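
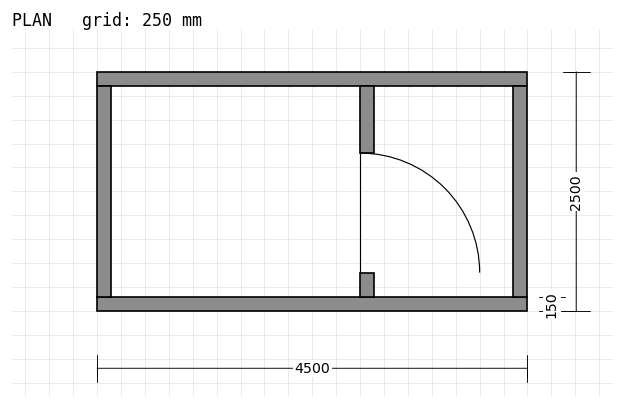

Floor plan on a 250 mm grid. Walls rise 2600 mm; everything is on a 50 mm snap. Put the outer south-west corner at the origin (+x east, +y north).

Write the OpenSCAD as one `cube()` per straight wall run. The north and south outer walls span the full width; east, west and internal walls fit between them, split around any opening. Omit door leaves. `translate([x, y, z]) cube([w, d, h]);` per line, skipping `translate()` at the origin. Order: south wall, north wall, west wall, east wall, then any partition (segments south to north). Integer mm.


cube([4500, 150, 2600]);
translate([0, 2350, 0]) cube([4500, 150, 2600]);
translate([0, 150, 0]) cube([150, 2200, 2600]);
translate([4350, 150, 0]) cube([150, 2200, 2600]);
translate([2750, 150, 0]) cube([150, 250, 2600]);
translate([2750, 1650, 0]) cube([150, 700, 2600]);


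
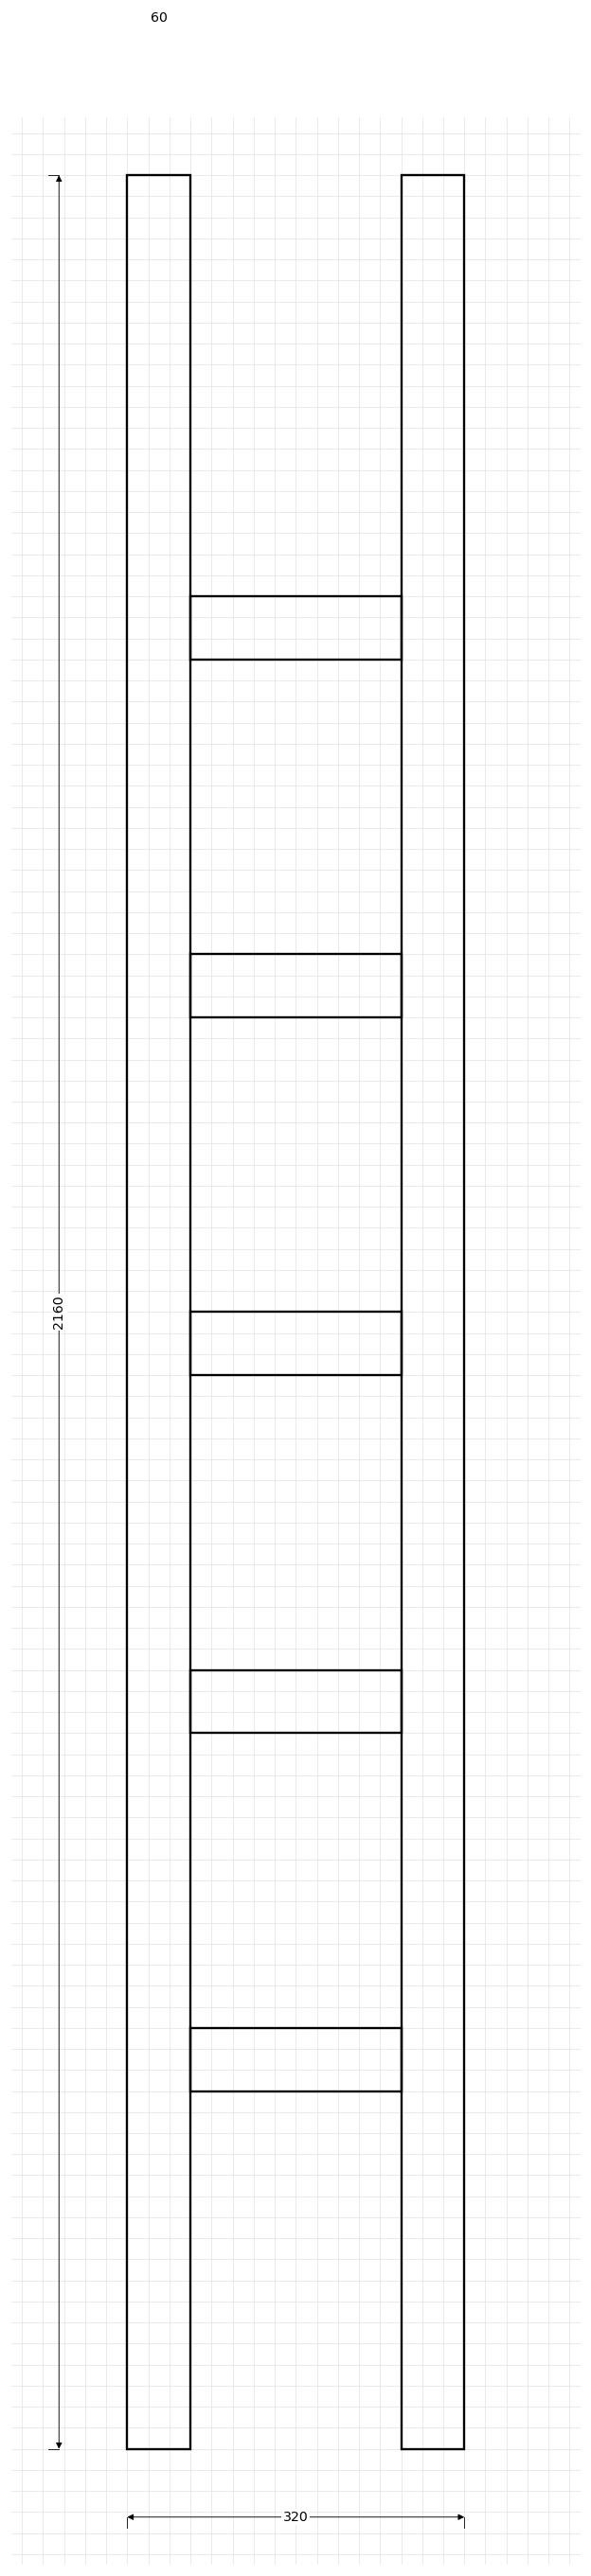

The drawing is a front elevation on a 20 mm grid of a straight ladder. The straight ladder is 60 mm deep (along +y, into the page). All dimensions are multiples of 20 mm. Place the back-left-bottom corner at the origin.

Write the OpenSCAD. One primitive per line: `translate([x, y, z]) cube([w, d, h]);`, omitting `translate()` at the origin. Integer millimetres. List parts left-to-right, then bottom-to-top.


cube([60, 60, 2160]);
translate([60, 0, 340]) cube([200, 60, 60]);
translate([60, 0, 680]) cube([200, 60, 60]);
translate([60, 0, 1020]) cube([200, 60, 60]);
translate([60, 0, 1360]) cube([200, 60, 60]);
translate([60, 0, 1700]) cube([200, 60, 60]);
translate([260, 0, 0]) cube([60, 60, 2160]);


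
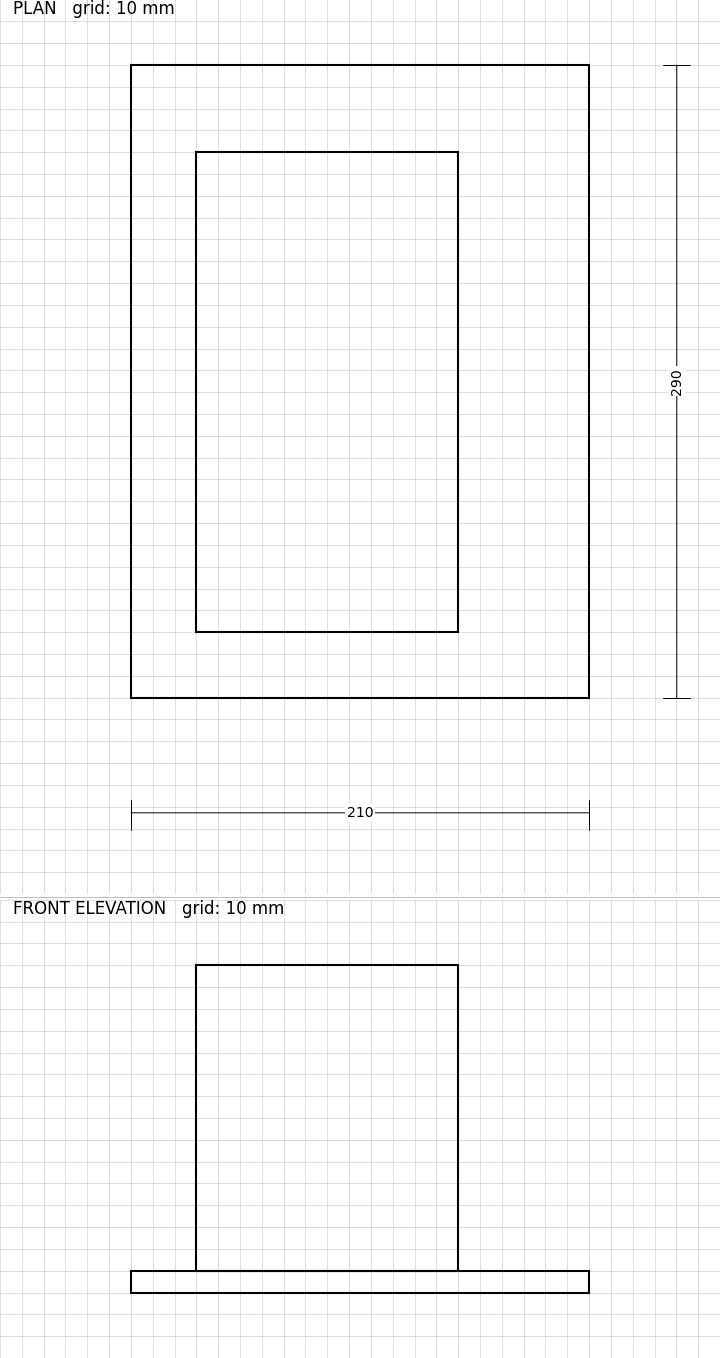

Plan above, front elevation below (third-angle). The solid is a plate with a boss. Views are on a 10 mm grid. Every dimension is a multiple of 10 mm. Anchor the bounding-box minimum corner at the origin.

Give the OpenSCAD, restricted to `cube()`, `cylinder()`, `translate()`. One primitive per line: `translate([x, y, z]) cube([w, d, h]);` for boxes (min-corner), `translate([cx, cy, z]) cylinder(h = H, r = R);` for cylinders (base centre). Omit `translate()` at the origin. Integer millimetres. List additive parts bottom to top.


cube([210, 290, 10]);
translate([30, 30, 10]) cube([120, 220, 140]);


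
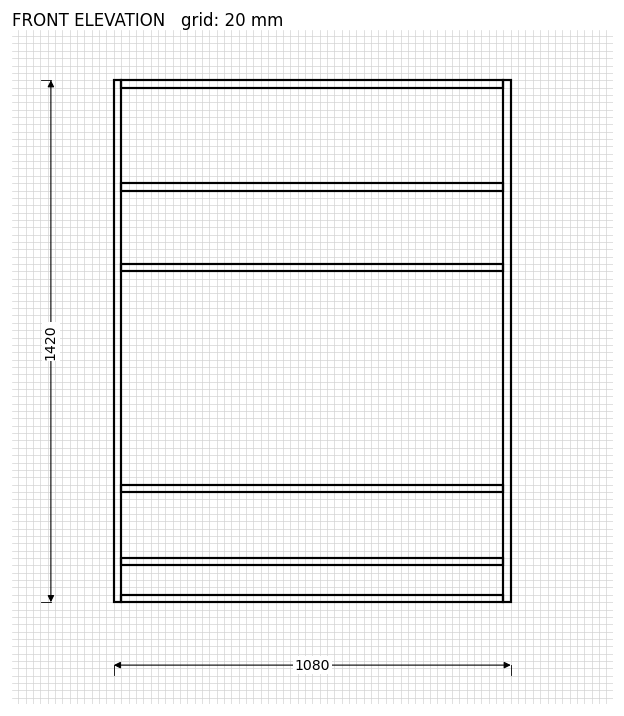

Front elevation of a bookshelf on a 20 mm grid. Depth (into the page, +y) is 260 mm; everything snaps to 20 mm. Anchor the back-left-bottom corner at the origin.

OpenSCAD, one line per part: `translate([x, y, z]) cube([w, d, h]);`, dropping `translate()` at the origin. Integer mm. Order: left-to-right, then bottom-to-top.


cube([20, 260, 1420]);
translate([20, 0, 0]) cube([1040, 260, 20]);
translate([20, 0, 100]) cube([1040, 260, 20]);
translate([20, 0, 300]) cube([1040, 260, 20]);
translate([20, 0, 900]) cube([1040, 260, 20]);
translate([20, 0, 1120]) cube([1040, 260, 20]);
translate([20, 0, 1400]) cube([1040, 260, 20]);
translate([1060, 0, 0]) cube([20, 260, 1420]);


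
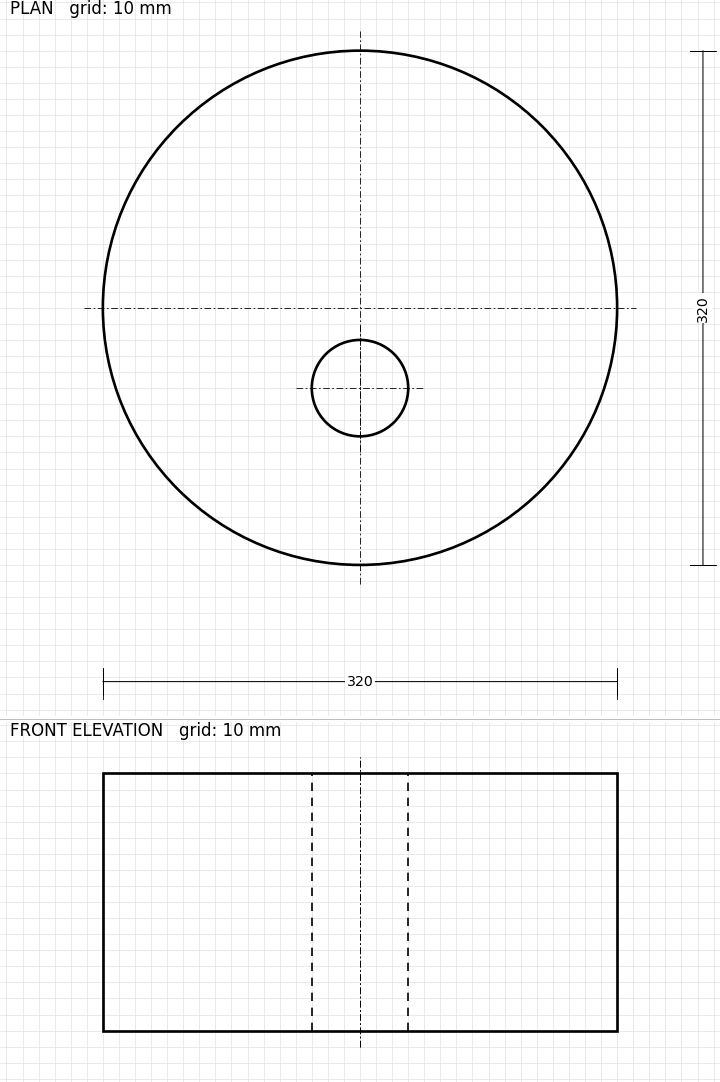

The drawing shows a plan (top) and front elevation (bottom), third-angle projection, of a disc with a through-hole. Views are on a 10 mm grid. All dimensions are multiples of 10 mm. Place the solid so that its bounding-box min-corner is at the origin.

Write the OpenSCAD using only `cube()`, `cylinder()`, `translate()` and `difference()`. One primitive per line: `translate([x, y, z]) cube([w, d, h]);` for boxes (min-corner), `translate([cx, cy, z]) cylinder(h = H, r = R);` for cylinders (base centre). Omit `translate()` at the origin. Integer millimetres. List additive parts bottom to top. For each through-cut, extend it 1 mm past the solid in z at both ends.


difference() {
  translate([160, 160, 0]) cylinder(h = 160, r = 160);
  translate([160, 110, -1]) cylinder(h = 162, r = 30);
}


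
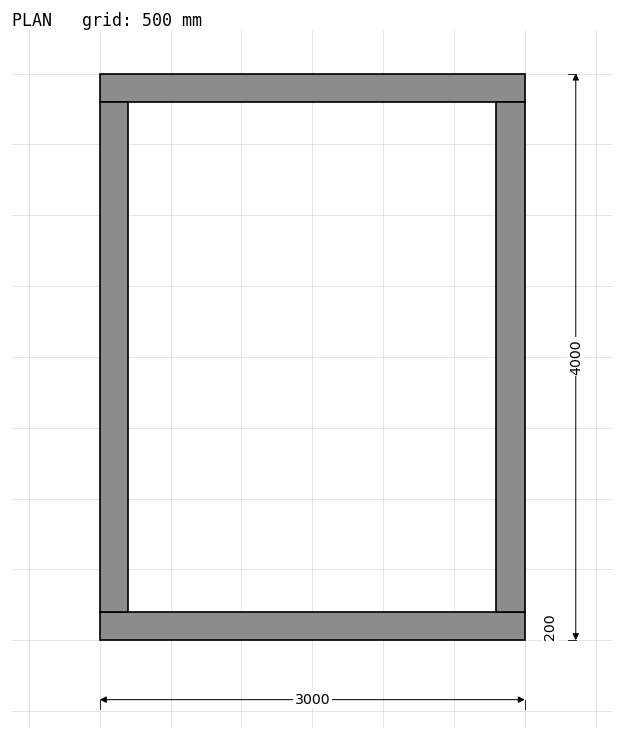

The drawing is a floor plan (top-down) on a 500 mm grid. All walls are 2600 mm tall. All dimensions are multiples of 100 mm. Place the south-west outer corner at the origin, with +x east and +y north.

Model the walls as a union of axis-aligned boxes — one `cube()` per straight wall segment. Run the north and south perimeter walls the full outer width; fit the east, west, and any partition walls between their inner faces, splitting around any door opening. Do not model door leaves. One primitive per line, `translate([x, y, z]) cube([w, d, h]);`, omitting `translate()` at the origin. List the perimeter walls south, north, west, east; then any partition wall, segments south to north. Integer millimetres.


cube([3000, 200, 2600]);
translate([0, 3800, 0]) cube([3000, 200, 2600]);
translate([0, 200, 0]) cube([200, 3600, 2600]);
translate([2800, 200, 0]) cube([200, 3600, 2600]);


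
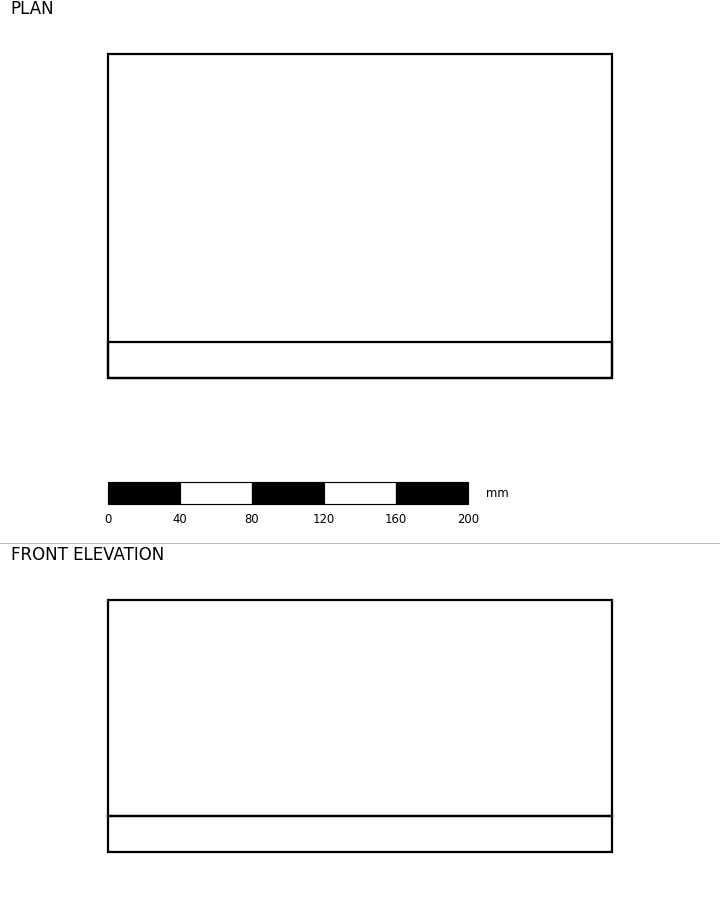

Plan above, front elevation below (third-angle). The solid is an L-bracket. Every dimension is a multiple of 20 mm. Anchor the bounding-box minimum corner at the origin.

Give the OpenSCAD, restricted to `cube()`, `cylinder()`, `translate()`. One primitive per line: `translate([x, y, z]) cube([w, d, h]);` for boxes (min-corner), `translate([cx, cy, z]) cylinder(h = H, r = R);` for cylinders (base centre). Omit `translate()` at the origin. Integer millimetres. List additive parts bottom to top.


cube([280, 180, 20]);
translate([0, 0, 20]) cube([280, 20, 120]);


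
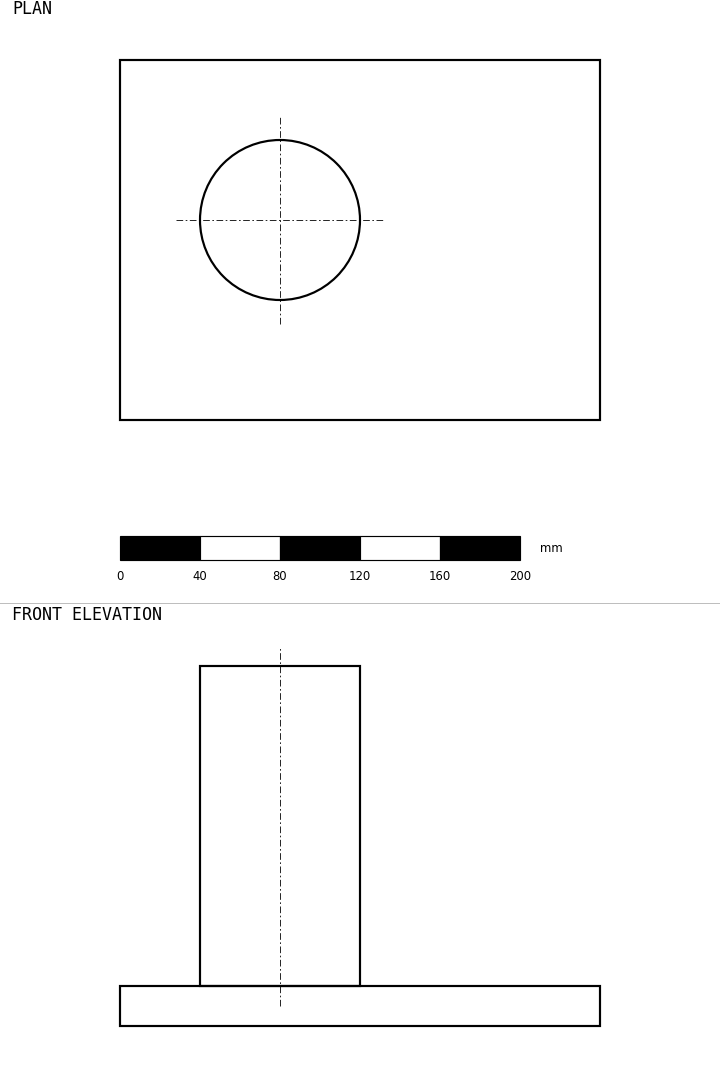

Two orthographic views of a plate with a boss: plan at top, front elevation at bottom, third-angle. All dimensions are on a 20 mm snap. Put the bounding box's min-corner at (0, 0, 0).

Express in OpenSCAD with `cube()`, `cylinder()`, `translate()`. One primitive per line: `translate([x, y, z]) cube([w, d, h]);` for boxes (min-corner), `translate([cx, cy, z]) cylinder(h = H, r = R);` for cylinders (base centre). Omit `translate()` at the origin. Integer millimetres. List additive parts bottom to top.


cube([240, 180, 20]);
translate([80, 100, 20]) cylinder(h = 160, r = 40);


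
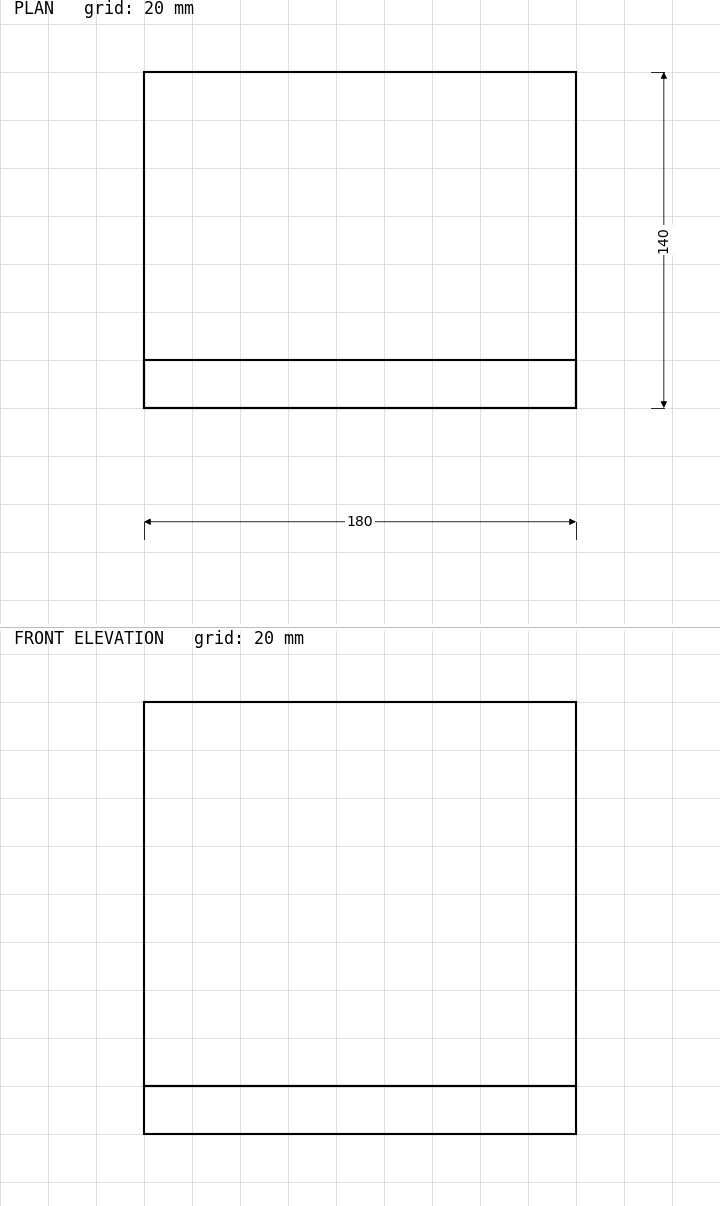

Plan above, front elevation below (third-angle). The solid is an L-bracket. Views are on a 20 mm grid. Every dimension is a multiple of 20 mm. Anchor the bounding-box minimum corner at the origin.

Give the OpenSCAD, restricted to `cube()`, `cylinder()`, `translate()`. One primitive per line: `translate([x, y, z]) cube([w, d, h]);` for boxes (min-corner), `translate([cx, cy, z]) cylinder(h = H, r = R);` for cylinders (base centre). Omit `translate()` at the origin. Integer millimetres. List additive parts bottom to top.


cube([180, 140, 20]);
translate([0, 0, 20]) cube([180, 20, 160]);


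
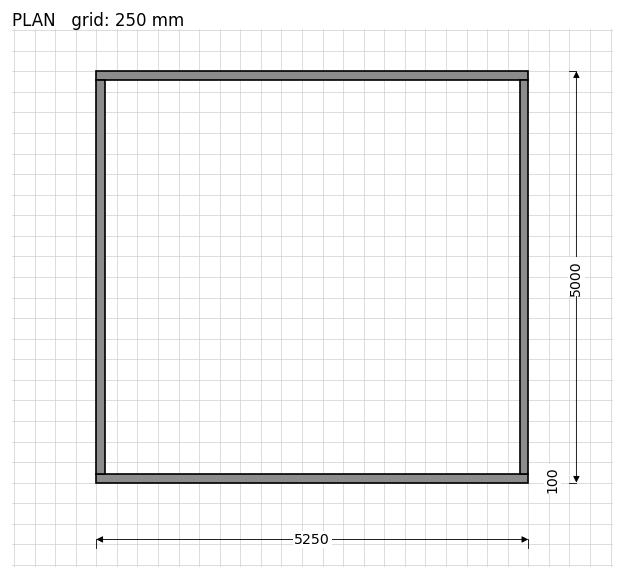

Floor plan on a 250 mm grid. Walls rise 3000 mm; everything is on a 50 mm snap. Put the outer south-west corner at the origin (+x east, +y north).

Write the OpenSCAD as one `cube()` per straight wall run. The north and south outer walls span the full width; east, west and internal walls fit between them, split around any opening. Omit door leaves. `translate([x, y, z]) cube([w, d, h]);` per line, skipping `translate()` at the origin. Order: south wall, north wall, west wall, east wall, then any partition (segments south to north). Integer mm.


cube([5250, 100, 3000]);
translate([0, 4900, 0]) cube([5250, 100, 3000]);
translate([0, 100, 0]) cube([100, 4800, 3000]);
translate([5150, 100, 0]) cube([100, 4800, 3000]);


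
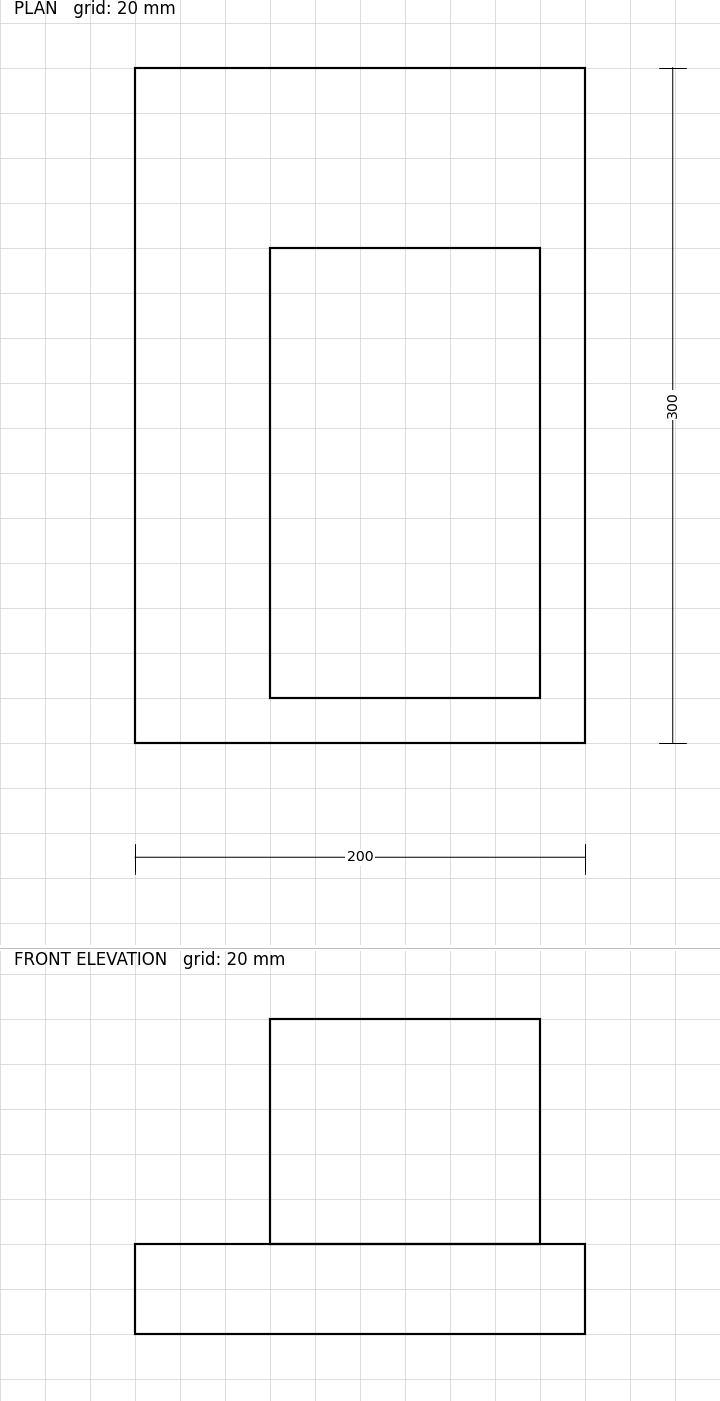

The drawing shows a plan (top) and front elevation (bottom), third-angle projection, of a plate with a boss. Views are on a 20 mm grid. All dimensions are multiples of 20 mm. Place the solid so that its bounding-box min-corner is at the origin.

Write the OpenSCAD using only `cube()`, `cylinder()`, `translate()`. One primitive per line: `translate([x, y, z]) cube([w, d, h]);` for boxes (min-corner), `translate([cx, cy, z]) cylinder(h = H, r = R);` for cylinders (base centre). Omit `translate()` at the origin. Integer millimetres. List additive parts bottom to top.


cube([200, 300, 40]);
translate([60, 20, 40]) cube([120, 200, 100]);


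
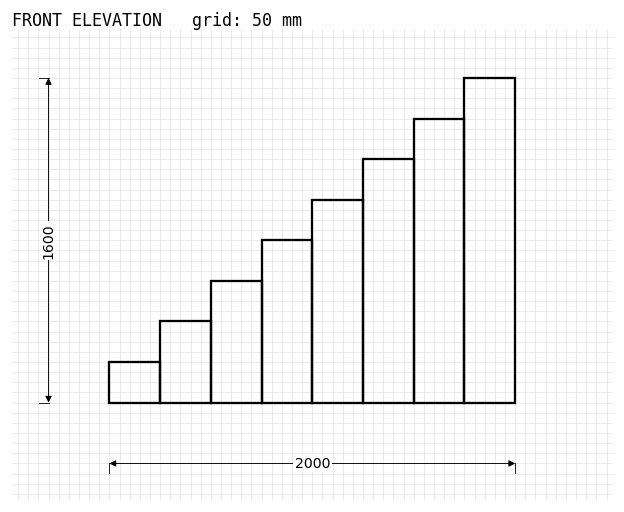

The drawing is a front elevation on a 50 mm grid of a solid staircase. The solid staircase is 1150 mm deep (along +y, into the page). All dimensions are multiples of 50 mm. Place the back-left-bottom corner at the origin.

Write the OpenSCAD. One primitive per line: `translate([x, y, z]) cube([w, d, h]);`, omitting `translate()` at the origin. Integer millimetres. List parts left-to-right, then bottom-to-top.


cube([250, 1150, 200]);
translate([250, 0, 0]) cube([250, 1150, 400]);
translate([500, 0, 0]) cube([250, 1150, 600]);
translate([750, 0, 0]) cube([250, 1150, 800]);
translate([1000, 0, 0]) cube([250, 1150, 1000]);
translate([1250, 0, 0]) cube([250, 1150, 1200]);
translate([1500, 0, 0]) cube([250, 1150, 1400]);
translate([1750, 0, 0]) cube([250, 1150, 1600]);


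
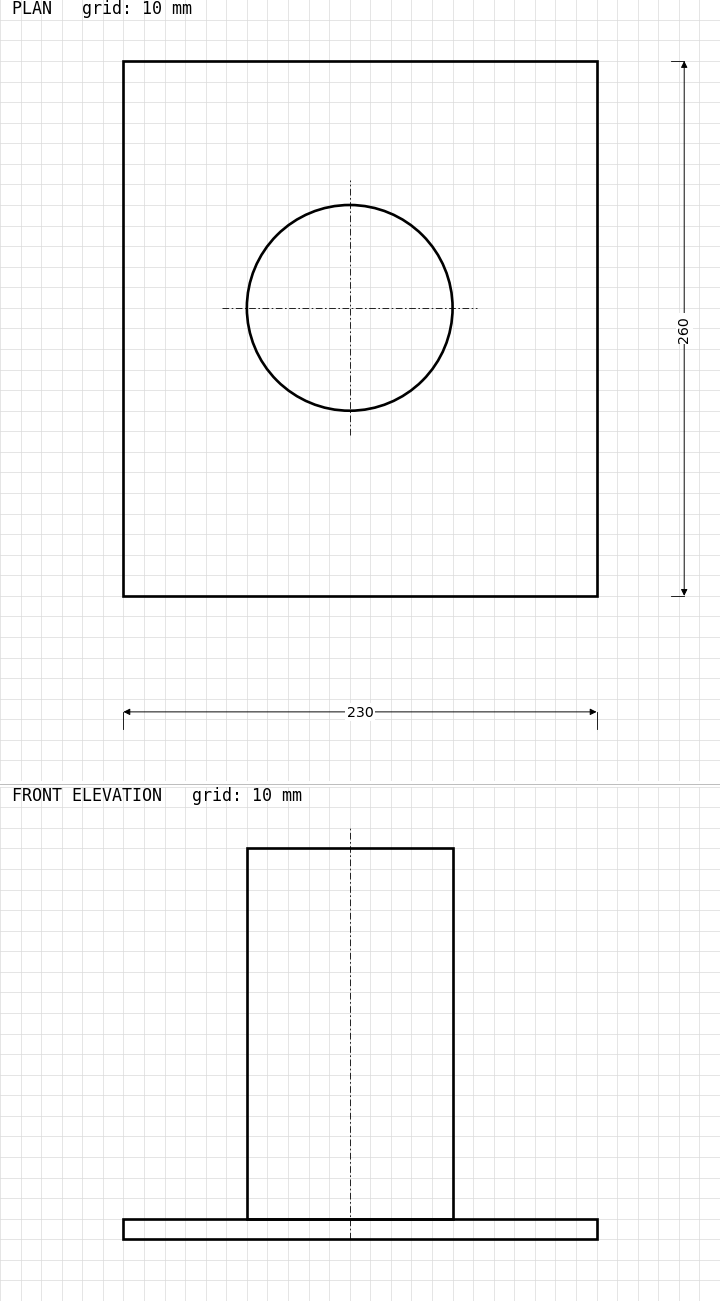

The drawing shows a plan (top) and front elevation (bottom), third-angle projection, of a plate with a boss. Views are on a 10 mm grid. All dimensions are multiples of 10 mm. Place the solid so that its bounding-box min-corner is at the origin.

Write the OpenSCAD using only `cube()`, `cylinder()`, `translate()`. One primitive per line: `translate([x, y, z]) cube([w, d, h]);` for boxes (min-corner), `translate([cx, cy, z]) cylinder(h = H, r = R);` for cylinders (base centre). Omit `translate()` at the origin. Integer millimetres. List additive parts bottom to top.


cube([230, 260, 10]);
translate([110, 140, 10]) cylinder(h = 180, r = 50);


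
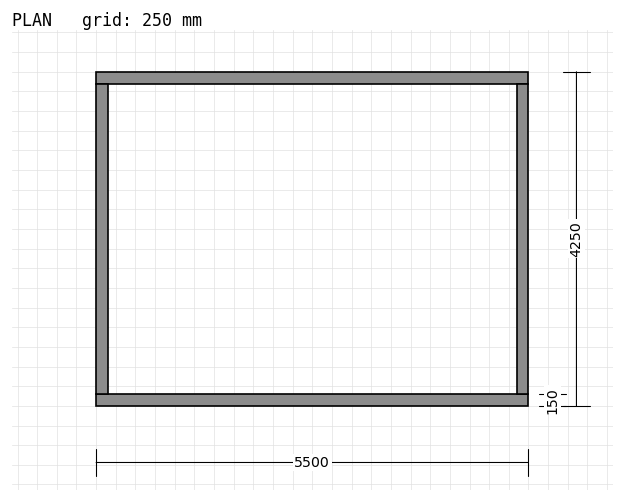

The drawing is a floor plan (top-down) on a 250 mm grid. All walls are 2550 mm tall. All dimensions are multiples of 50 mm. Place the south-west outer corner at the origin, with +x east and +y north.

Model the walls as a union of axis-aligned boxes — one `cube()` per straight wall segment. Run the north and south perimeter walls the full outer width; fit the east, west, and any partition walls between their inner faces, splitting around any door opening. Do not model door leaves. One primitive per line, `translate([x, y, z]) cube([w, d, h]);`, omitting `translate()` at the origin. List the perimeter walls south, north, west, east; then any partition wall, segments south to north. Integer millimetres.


cube([5500, 150, 2550]);
translate([0, 4100, 0]) cube([5500, 150, 2550]);
translate([0, 150, 0]) cube([150, 3950, 2550]);
translate([5350, 150, 0]) cube([150, 3950, 2550]);


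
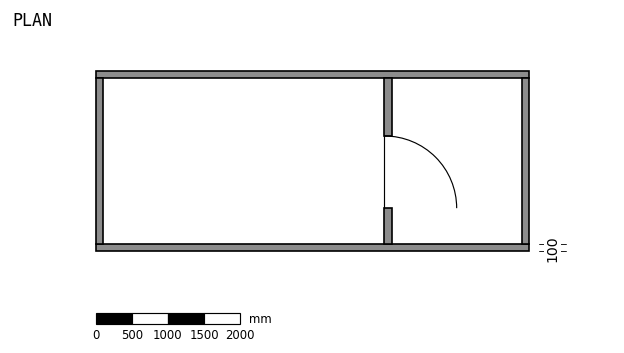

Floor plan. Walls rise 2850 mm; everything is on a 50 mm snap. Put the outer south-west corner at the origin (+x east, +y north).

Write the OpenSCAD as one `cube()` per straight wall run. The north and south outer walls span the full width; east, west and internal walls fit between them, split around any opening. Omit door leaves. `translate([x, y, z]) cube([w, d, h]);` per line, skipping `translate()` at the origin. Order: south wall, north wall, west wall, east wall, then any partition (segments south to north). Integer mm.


cube([6000, 100, 2850]);
translate([0, 2400, 0]) cube([6000, 100, 2850]);
translate([0, 100, 0]) cube([100, 2300, 2850]);
translate([5900, 100, 0]) cube([100, 2300, 2850]);
translate([4000, 100, 0]) cube([100, 500, 2850]);
translate([4000, 1600, 0]) cube([100, 800, 2850]);


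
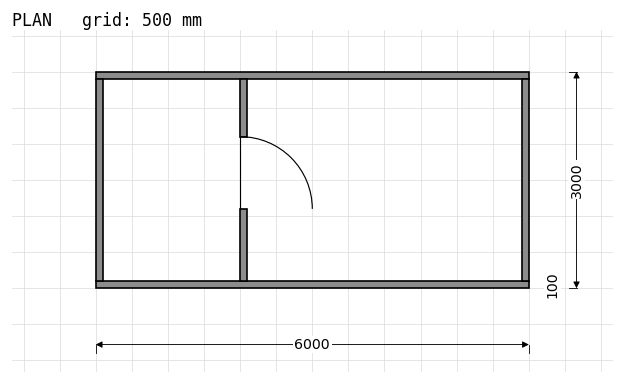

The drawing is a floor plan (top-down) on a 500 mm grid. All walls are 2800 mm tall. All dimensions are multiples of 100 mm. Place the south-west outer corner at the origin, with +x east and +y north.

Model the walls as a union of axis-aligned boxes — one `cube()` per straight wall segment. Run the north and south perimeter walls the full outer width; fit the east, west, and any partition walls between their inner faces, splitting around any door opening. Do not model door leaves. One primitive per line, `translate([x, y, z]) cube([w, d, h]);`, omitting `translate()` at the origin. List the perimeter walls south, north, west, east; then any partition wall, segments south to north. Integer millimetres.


cube([6000, 100, 2800]);
translate([0, 2900, 0]) cube([6000, 100, 2800]);
translate([0, 100, 0]) cube([100, 2800, 2800]);
translate([5900, 100, 0]) cube([100, 2800, 2800]);
translate([2000, 100, 0]) cube([100, 1000, 2800]);
translate([2000, 2100, 0]) cube([100, 800, 2800]);


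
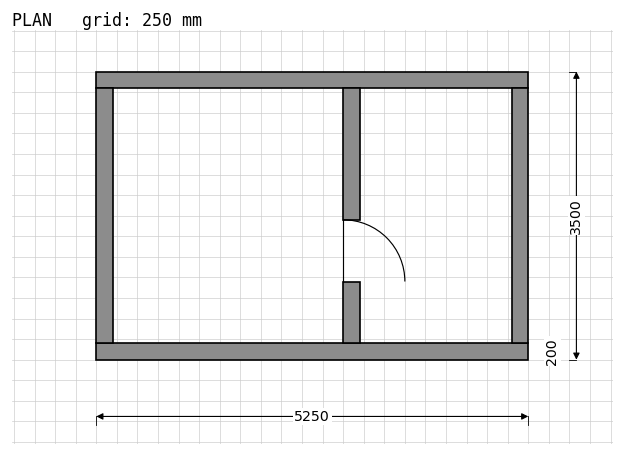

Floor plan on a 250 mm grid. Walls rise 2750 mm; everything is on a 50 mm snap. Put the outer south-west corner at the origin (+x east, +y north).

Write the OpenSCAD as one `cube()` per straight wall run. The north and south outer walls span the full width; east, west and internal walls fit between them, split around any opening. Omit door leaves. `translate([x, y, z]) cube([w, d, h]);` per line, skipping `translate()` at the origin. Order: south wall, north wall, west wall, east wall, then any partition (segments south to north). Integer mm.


cube([5250, 200, 2750]);
translate([0, 3300, 0]) cube([5250, 200, 2750]);
translate([0, 200, 0]) cube([200, 3100, 2750]);
translate([5050, 200, 0]) cube([200, 3100, 2750]);
translate([3000, 200, 0]) cube([200, 750, 2750]);
translate([3000, 1700, 0]) cube([200, 1600, 2750]);


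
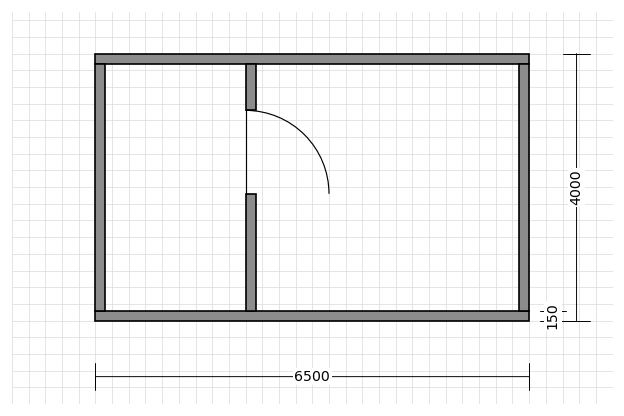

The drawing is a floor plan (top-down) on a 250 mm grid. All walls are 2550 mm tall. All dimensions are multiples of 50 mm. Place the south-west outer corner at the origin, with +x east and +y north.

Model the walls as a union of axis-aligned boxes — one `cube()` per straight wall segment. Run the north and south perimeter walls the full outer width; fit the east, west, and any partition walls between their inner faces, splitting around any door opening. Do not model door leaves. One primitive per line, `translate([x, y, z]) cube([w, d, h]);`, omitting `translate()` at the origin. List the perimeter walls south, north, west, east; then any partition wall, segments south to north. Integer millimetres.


cube([6500, 150, 2550]);
translate([0, 3850, 0]) cube([6500, 150, 2550]);
translate([0, 150, 0]) cube([150, 3700, 2550]);
translate([6350, 150, 0]) cube([150, 3700, 2550]);
translate([2250, 150, 0]) cube([150, 1750, 2550]);
translate([2250, 3150, 0]) cube([150, 700, 2550]);


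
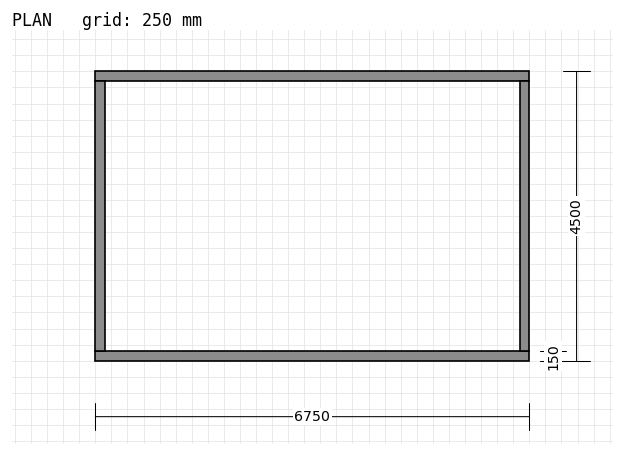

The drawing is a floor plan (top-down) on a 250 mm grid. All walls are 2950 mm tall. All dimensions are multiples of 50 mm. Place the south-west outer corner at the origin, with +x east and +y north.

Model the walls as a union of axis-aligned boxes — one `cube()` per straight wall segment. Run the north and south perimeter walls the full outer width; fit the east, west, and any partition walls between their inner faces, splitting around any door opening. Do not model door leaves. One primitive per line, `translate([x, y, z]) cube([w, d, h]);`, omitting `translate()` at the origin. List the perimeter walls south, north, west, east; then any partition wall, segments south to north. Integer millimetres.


cube([6750, 150, 2950]);
translate([0, 4350, 0]) cube([6750, 150, 2950]);
translate([0, 150, 0]) cube([150, 4200, 2950]);
translate([6600, 150, 0]) cube([150, 4200, 2950]);


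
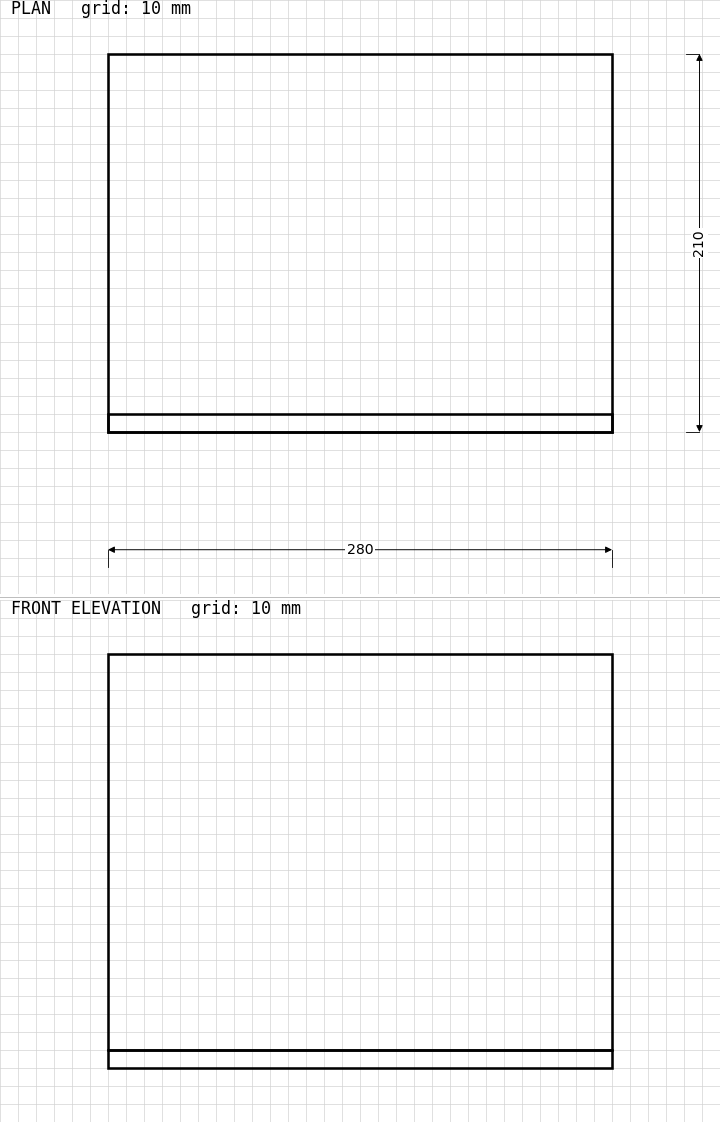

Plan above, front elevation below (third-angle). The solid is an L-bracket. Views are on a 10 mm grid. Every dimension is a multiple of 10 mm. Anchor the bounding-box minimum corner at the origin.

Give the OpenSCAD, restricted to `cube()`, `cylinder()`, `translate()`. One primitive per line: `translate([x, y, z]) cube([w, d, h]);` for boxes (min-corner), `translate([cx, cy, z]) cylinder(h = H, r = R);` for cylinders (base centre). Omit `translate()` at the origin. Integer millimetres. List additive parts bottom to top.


cube([280, 210, 10]);
translate([0, 0, 10]) cube([280, 10, 220]);


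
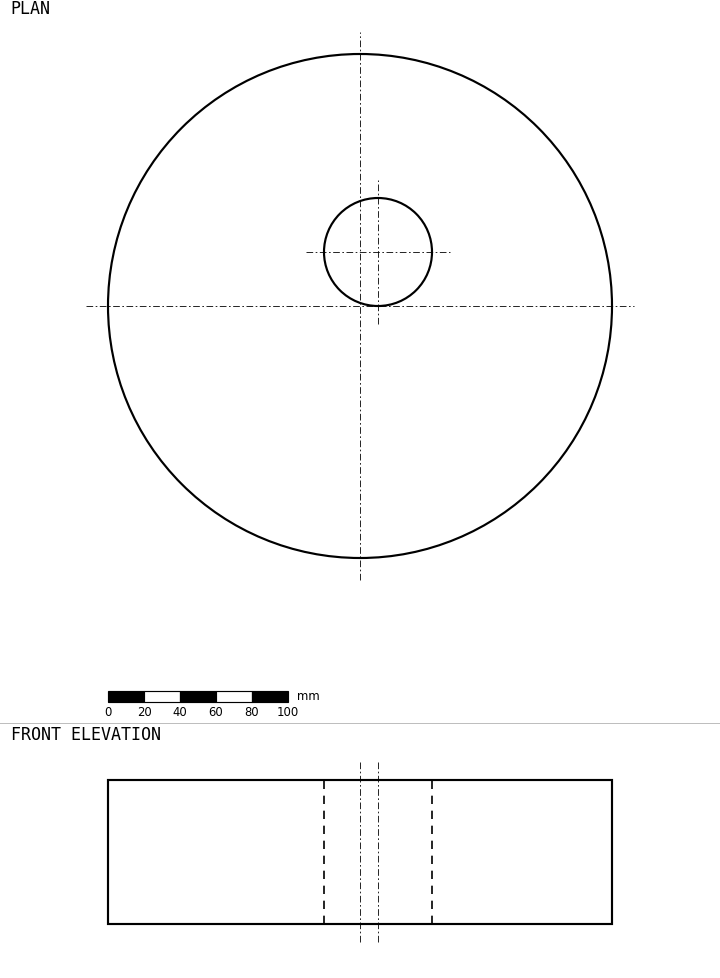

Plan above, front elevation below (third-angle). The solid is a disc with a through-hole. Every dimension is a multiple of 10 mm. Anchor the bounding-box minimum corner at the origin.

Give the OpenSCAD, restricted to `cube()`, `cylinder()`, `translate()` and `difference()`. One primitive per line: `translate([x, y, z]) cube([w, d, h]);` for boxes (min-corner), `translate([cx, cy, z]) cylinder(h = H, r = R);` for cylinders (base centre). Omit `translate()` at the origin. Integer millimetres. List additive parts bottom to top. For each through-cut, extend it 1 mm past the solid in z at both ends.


difference() {
  translate([140, 140, 0]) cylinder(h = 80, r = 140);
  translate([150, 170, -1]) cylinder(h = 82, r = 30);
}


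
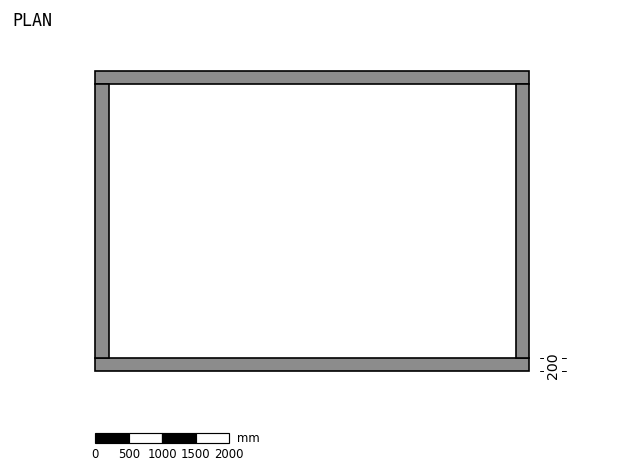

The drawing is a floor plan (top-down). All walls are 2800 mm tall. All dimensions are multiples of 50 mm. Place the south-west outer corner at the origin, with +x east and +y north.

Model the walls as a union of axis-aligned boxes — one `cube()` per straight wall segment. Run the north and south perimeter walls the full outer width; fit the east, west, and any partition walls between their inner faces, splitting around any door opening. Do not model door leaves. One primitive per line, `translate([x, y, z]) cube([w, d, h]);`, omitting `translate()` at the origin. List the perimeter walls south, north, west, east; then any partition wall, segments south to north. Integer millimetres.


cube([6500, 200, 2800]);
translate([0, 4300, 0]) cube([6500, 200, 2800]);
translate([0, 200, 0]) cube([200, 4100, 2800]);
translate([6300, 200, 0]) cube([200, 4100, 2800]);


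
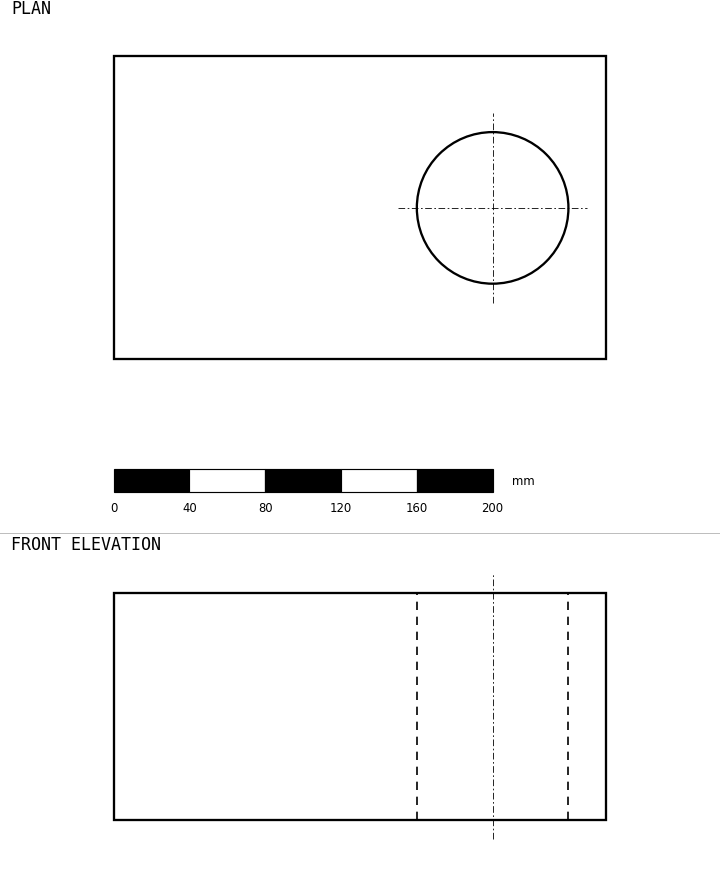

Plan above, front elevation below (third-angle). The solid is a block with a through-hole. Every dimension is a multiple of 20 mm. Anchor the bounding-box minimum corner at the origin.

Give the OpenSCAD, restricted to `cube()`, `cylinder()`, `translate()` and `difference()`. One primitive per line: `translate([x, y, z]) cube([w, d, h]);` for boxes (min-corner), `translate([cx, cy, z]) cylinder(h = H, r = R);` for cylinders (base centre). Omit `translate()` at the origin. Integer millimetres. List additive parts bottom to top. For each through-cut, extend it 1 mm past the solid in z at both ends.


difference() {
  cube([260, 160, 120]);
  translate([200, 80, -1]) cylinder(h = 122, r = 40);
}


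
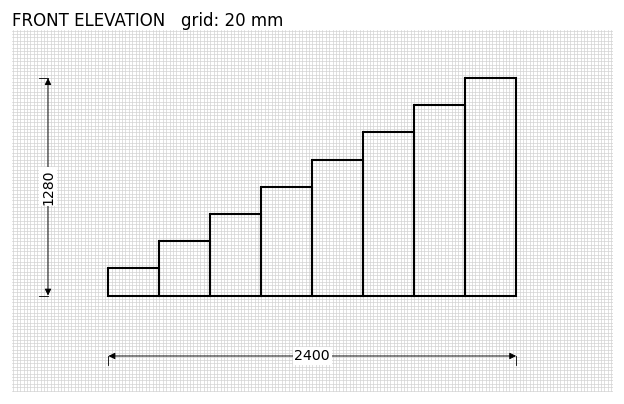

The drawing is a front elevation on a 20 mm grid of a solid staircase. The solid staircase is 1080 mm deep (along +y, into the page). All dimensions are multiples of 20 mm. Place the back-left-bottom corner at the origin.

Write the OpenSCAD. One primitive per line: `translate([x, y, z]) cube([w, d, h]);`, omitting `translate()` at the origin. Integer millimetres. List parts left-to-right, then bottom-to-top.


cube([300, 1080, 160]);
translate([300, 0, 0]) cube([300, 1080, 320]);
translate([600, 0, 0]) cube([300, 1080, 480]);
translate([900, 0, 0]) cube([300, 1080, 640]);
translate([1200, 0, 0]) cube([300, 1080, 800]);
translate([1500, 0, 0]) cube([300, 1080, 960]);
translate([1800, 0, 0]) cube([300, 1080, 1120]);
translate([2100, 0, 0]) cube([300, 1080, 1280]);


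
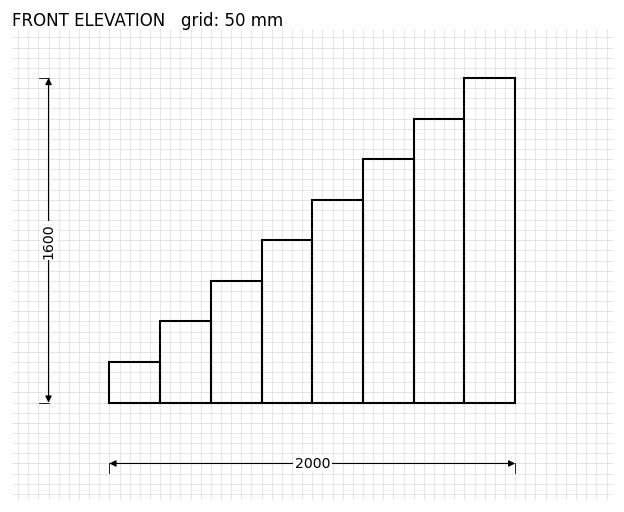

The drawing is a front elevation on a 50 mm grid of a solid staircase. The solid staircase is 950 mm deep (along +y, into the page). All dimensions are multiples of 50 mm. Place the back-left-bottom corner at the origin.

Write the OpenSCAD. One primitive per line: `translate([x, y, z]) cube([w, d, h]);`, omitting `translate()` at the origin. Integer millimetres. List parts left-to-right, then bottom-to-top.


cube([250, 950, 200]);
translate([250, 0, 0]) cube([250, 950, 400]);
translate([500, 0, 0]) cube([250, 950, 600]);
translate([750, 0, 0]) cube([250, 950, 800]);
translate([1000, 0, 0]) cube([250, 950, 1000]);
translate([1250, 0, 0]) cube([250, 950, 1200]);
translate([1500, 0, 0]) cube([250, 950, 1400]);
translate([1750, 0, 0]) cube([250, 950, 1600]);


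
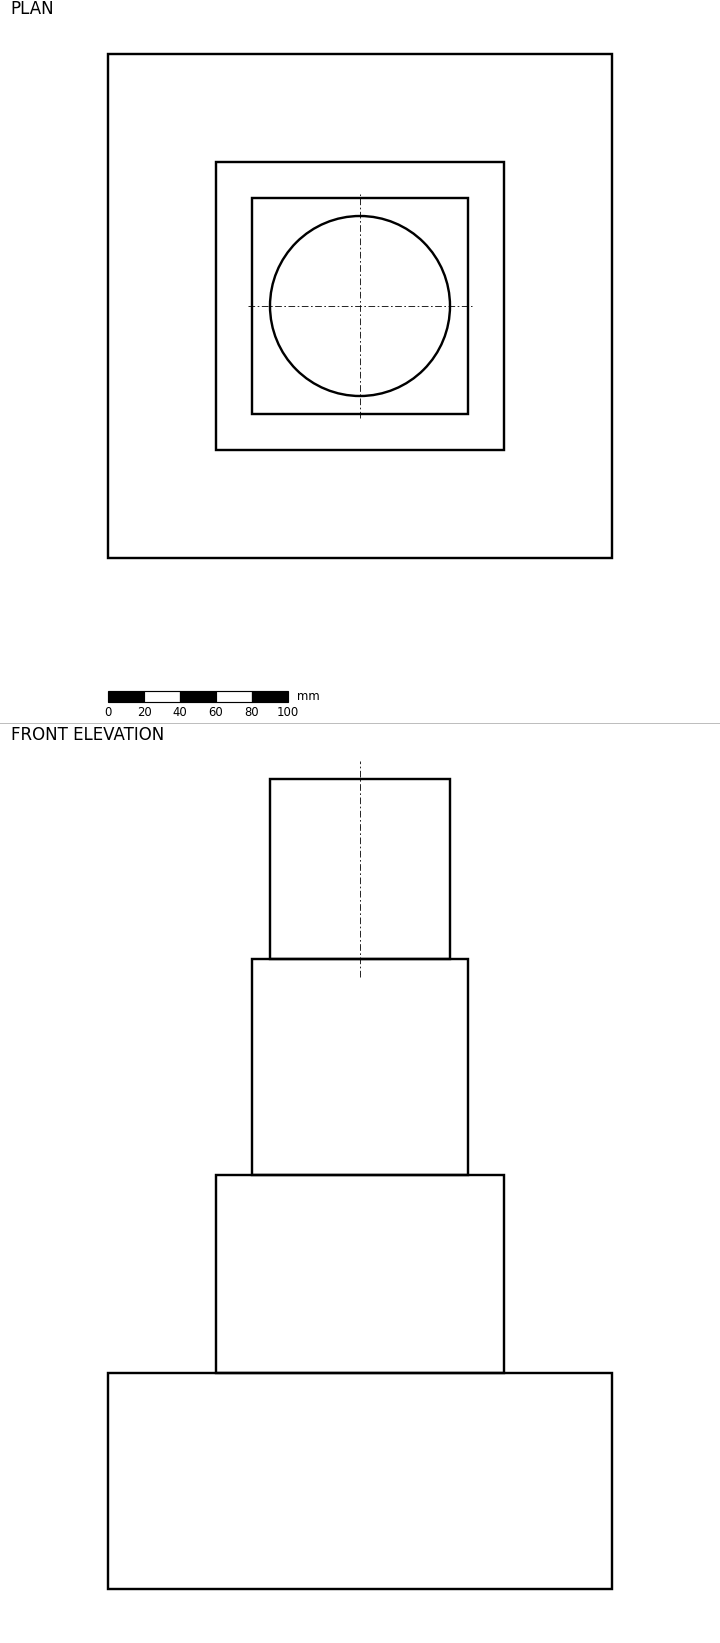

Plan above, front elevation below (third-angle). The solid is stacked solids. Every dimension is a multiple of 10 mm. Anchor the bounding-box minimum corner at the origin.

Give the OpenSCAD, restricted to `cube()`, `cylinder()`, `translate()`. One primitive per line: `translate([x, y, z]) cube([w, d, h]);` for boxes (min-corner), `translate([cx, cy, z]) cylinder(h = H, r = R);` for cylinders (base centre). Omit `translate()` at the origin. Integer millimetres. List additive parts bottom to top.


cube([280, 280, 120]);
translate([60, 60, 120]) cube([160, 160, 110]);
translate([80, 80, 230]) cube([120, 120, 120]);
translate([140, 140, 350]) cylinder(h = 100, r = 50);


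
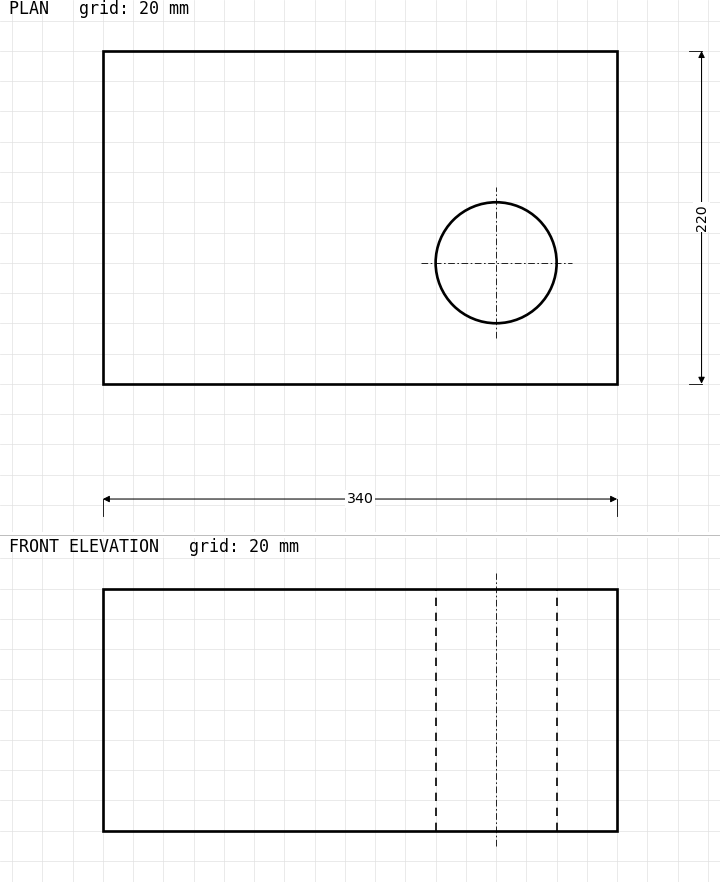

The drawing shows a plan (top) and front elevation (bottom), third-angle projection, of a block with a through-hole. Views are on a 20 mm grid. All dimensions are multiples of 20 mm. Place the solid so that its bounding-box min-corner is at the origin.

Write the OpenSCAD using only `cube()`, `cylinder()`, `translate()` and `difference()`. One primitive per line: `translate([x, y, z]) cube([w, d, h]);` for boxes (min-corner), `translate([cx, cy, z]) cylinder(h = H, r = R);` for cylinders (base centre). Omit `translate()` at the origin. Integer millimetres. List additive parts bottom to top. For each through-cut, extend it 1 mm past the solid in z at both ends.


difference() {
  cube([340, 220, 160]);
  translate([260, 80, -1]) cylinder(h = 162, r = 40);
}


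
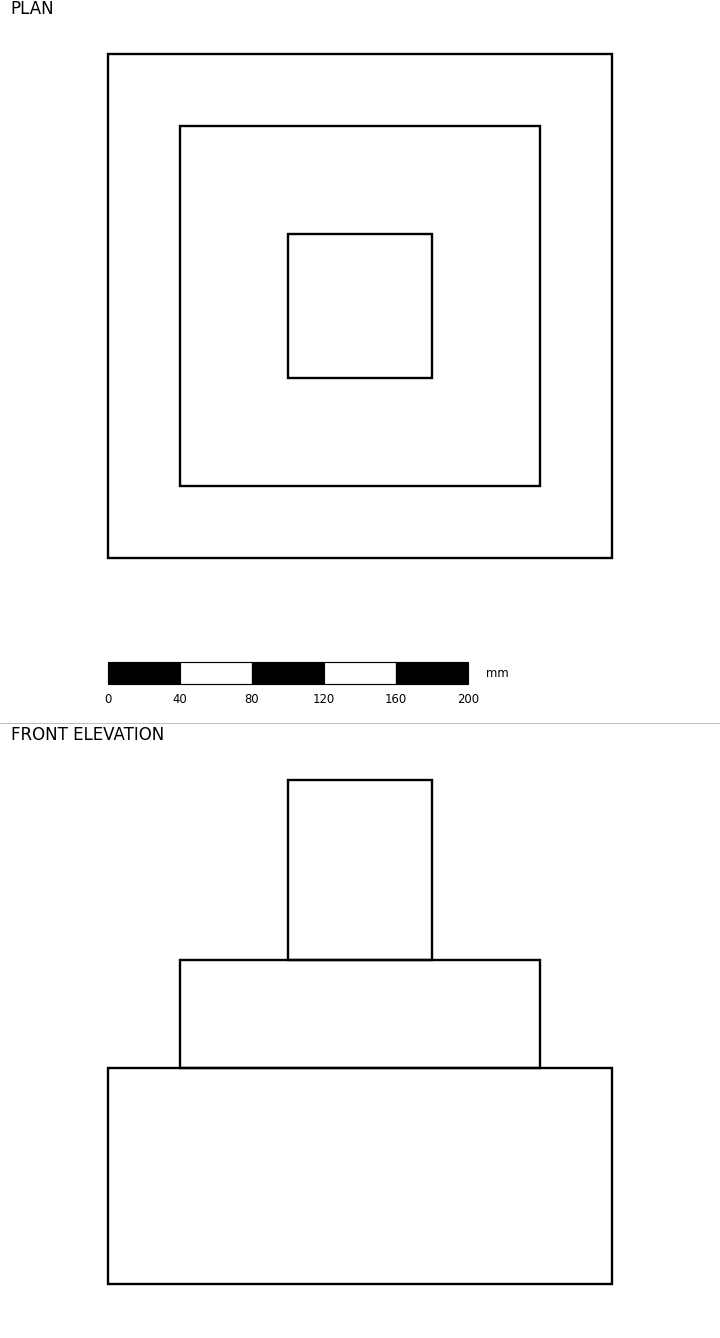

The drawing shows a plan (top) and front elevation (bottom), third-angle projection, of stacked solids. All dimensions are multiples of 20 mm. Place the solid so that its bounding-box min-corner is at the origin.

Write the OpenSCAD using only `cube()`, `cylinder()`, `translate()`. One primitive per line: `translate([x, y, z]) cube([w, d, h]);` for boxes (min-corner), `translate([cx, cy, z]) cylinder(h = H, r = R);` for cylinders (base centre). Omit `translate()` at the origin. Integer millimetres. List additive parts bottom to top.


cube([280, 280, 120]);
translate([40, 40, 120]) cube([200, 200, 60]);
translate([100, 100, 180]) cube([80, 80, 100]);


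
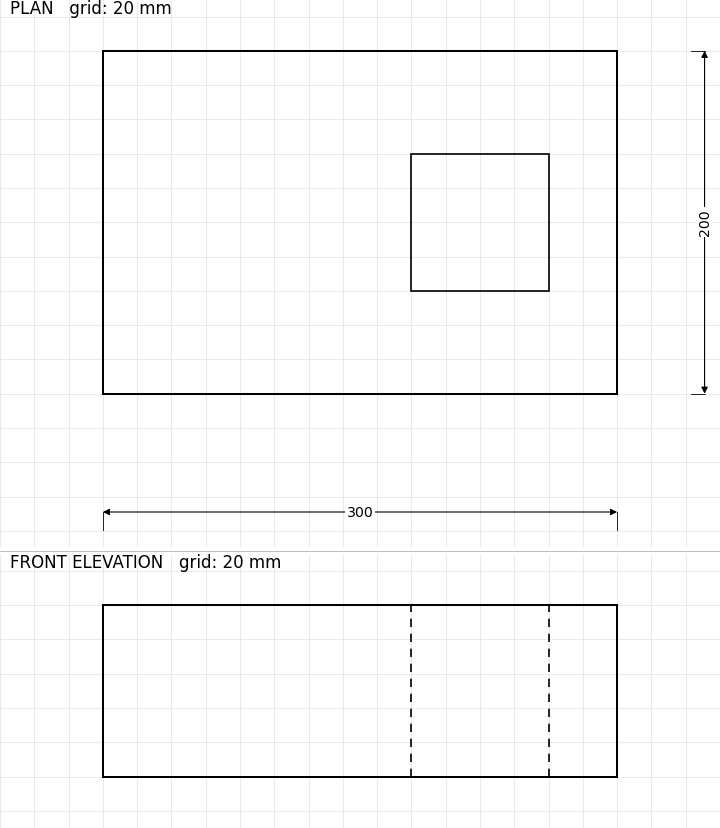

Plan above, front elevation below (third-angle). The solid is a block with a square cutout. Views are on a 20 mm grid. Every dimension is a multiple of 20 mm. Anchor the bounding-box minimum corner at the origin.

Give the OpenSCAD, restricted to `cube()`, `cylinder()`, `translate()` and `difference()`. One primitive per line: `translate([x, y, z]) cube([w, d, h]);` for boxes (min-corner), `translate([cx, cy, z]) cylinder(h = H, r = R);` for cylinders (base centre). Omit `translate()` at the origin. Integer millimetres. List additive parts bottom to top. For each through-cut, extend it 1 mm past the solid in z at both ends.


difference() {
  cube([300, 200, 100]);
  translate([180, 60, -1]) cube([80, 80, 102]);
}


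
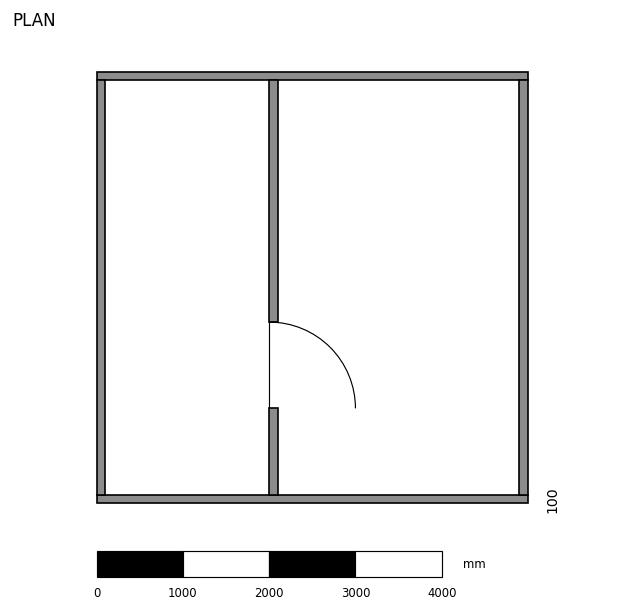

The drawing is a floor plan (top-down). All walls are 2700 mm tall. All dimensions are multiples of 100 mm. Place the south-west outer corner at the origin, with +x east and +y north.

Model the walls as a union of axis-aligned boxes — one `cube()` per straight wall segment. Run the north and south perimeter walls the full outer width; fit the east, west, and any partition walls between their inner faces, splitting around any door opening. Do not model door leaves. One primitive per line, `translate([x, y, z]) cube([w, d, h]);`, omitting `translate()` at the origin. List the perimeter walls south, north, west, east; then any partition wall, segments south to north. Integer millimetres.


cube([5000, 100, 2700]);
translate([0, 4900, 0]) cube([5000, 100, 2700]);
translate([0, 100, 0]) cube([100, 4800, 2700]);
translate([4900, 100, 0]) cube([100, 4800, 2700]);
translate([2000, 100, 0]) cube([100, 1000, 2700]);
translate([2000, 2100, 0]) cube([100, 2800, 2700]);


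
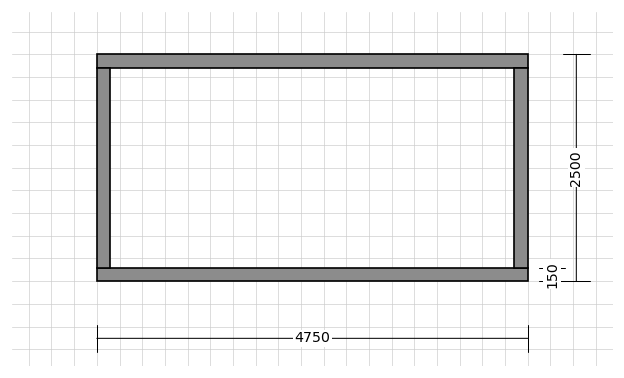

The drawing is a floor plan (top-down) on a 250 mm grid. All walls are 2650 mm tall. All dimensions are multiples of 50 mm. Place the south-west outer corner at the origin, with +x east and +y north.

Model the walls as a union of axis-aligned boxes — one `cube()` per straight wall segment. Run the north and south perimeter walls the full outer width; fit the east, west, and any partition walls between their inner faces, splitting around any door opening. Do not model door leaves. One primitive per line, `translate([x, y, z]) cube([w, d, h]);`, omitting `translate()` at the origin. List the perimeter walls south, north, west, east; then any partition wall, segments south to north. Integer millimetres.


cube([4750, 150, 2650]);
translate([0, 2350, 0]) cube([4750, 150, 2650]);
translate([0, 150, 0]) cube([150, 2200, 2650]);
translate([4600, 150, 0]) cube([150, 2200, 2650]);


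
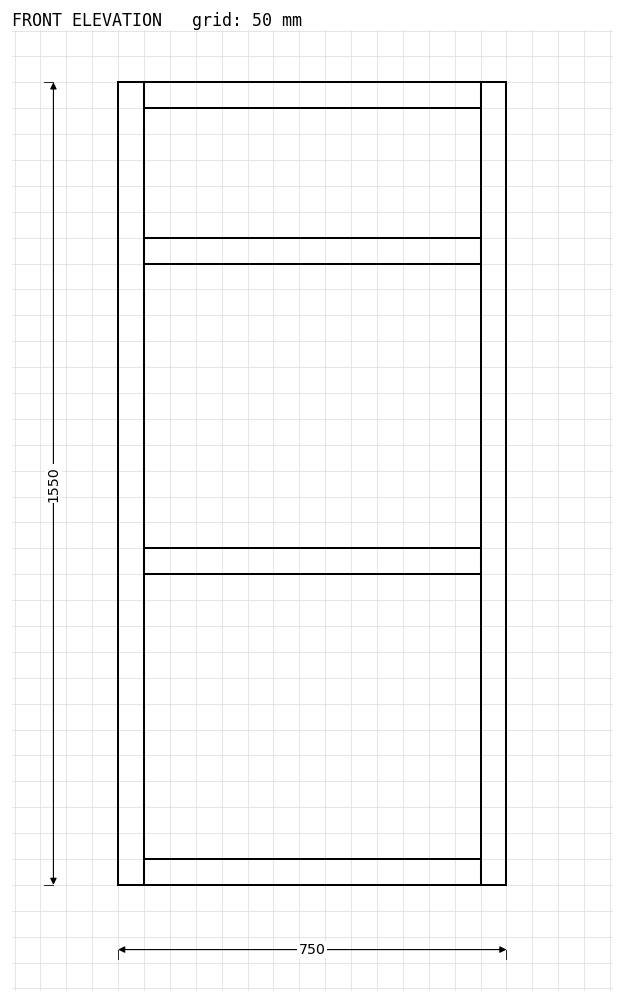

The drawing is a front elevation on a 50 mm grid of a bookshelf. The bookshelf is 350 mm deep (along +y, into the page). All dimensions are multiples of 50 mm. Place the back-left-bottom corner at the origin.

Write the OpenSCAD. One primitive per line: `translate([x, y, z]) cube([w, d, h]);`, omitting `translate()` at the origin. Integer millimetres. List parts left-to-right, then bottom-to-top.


cube([50, 350, 1550]);
translate([50, 0, 0]) cube([650, 350, 50]);
translate([50, 0, 600]) cube([650, 350, 50]);
translate([50, 0, 1200]) cube([650, 350, 50]);
translate([50, 0, 1500]) cube([650, 350, 50]);
translate([700, 0, 0]) cube([50, 350, 1550]);


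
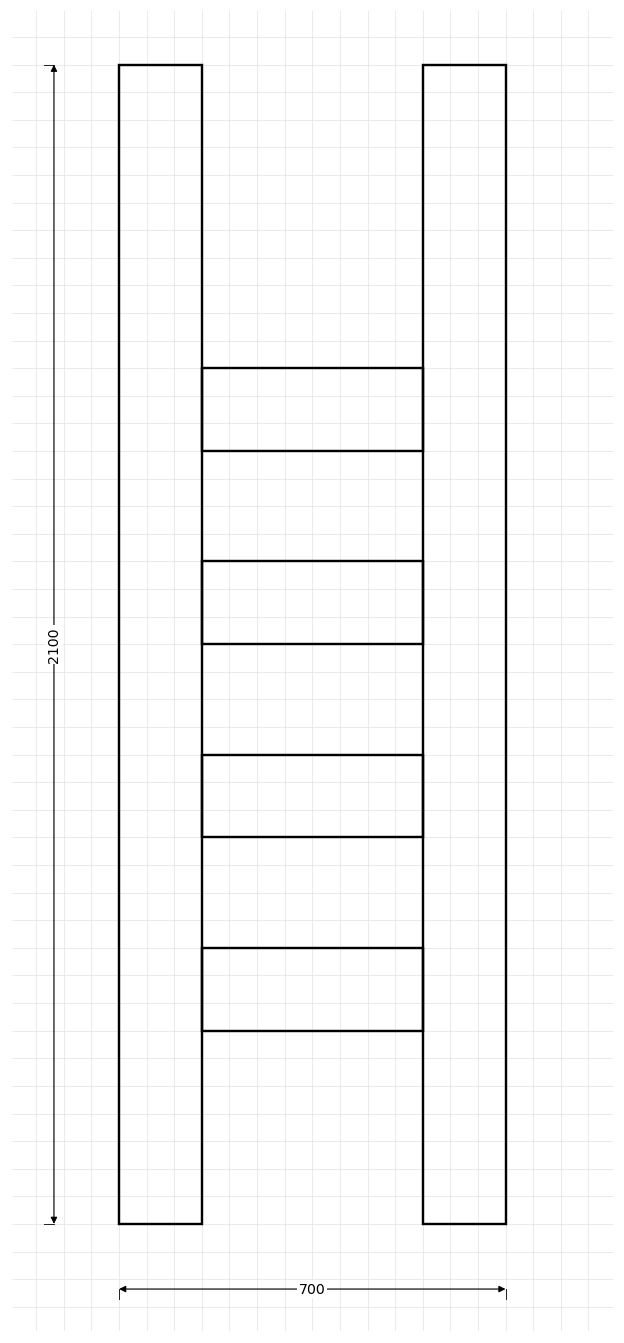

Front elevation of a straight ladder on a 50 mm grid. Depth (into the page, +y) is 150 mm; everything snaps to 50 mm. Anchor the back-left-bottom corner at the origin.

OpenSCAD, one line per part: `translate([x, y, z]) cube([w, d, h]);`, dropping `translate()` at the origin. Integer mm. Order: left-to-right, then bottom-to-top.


cube([150, 150, 2100]);
translate([150, 0, 350]) cube([400, 150, 150]);
translate([150, 0, 700]) cube([400, 150, 150]);
translate([150, 0, 1050]) cube([400, 150, 150]);
translate([150, 0, 1400]) cube([400, 150, 150]);
translate([550, 0, 0]) cube([150, 150, 2100]);


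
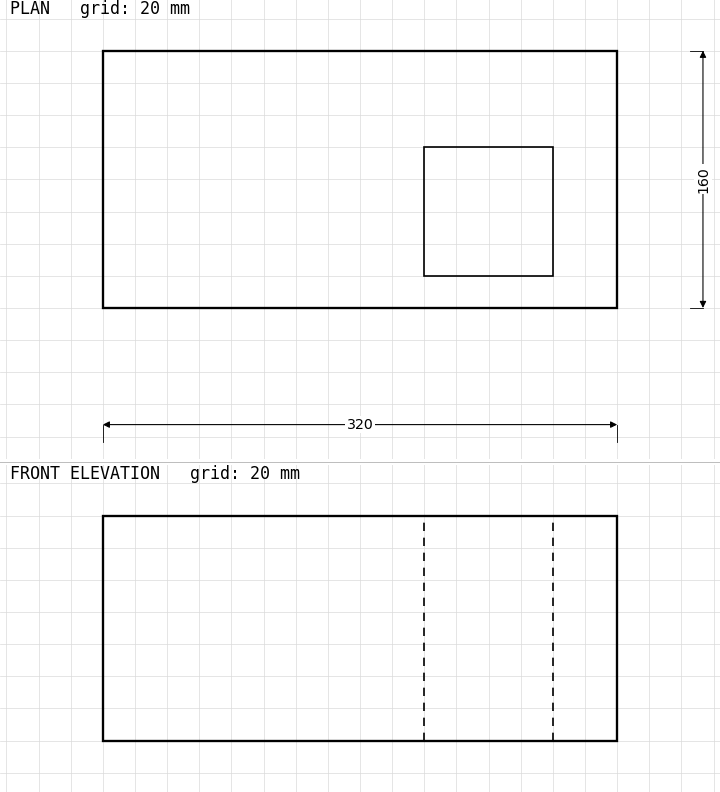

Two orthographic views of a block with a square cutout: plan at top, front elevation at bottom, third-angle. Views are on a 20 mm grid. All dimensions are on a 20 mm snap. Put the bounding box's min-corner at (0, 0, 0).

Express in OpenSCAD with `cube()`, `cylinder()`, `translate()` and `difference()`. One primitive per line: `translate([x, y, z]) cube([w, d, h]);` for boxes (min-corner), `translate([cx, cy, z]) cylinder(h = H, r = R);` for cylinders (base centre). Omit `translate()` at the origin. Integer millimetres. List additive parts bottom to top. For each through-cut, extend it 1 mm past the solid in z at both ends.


difference() {
  cube([320, 160, 140]);
  translate([200, 20, -1]) cube([80, 80, 142]);
}


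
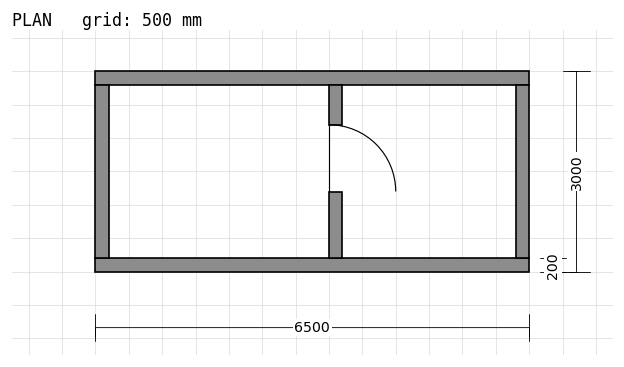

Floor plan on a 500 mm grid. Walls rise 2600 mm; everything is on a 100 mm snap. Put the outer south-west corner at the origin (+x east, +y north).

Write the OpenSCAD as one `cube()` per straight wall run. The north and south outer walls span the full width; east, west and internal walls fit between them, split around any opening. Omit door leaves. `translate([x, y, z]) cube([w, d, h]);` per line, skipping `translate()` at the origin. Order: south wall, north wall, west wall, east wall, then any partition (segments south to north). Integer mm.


cube([6500, 200, 2600]);
translate([0, 2800, 0]) cube([6500, 200, 2600]);
translate([0, 200, 0]) cube([200, 2600, 2600]);
translate([6300, 200, 0]) cube([200, 2600, 2600]);
translate([3500, 200, 0]) cube([200, 1000, 2600]);
translate([3500, 2200, 0]) cube([200, 600, 2600]);


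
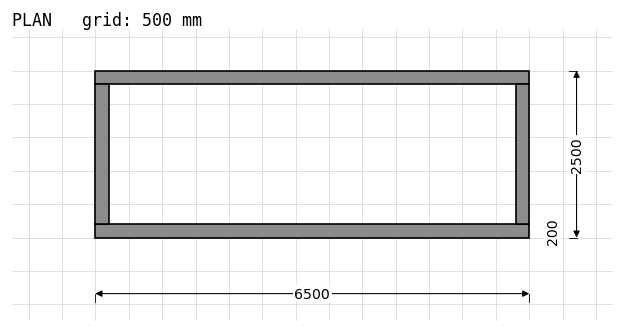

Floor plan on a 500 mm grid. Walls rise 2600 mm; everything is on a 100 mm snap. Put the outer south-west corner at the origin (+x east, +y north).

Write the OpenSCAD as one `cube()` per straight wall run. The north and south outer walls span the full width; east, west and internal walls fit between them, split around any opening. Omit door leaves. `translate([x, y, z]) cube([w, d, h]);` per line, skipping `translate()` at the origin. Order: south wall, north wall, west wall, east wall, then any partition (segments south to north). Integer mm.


cube([6500, 200, 2600]);
translate([0, 2300, 0]) cube([6500, 200, 2600]);
translate([0, 200, 0]) cube([200, 2100, 2600]);
translate([6300, 200, 0]) cube([200, 2100, 2600]);


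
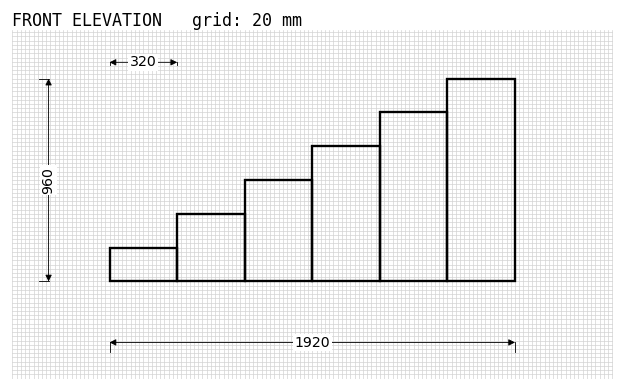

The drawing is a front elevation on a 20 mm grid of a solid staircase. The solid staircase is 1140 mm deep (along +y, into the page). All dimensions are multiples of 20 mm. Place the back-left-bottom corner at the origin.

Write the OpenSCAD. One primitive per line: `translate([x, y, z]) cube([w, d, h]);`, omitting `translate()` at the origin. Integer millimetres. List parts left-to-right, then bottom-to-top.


cube([320, 1140, 160]);
translate([320, 0, 0]) cube([320, 1140, 320]);
translate([640, 0, 0]) cube([320, 1140, 480]);
translate([960, 0, 0]) cube([320, 1140, 640]);
translate([1280, 0, 0]) cube([320, 1140, 800]);
translate([1600, 0, 0]) cube([320, 1140, 960]);


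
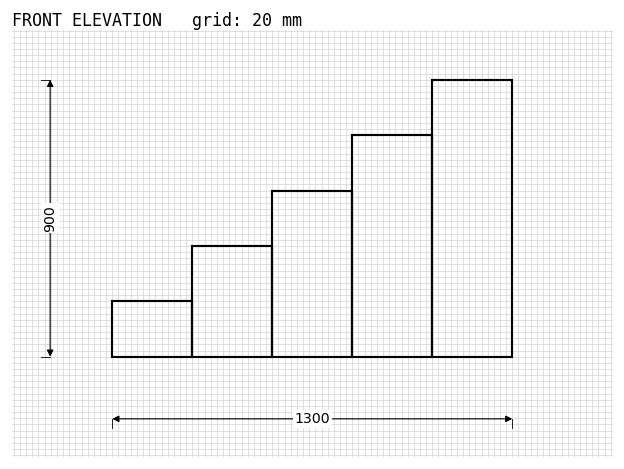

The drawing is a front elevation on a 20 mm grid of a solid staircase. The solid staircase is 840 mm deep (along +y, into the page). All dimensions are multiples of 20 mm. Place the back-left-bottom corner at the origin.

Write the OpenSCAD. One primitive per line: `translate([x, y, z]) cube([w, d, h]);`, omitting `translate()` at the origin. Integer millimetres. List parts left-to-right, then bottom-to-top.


cube([260, 840, 180]);
translate([260, 0, 0]) cube([260, 840, 360]);
translate([520, 0, 0]) cube([260, 840, 540]);
translate([780, 0, 0]) cube([260, 840, 720]);
translate([1040, 0, 0]) cube([260, 840, 900]);
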